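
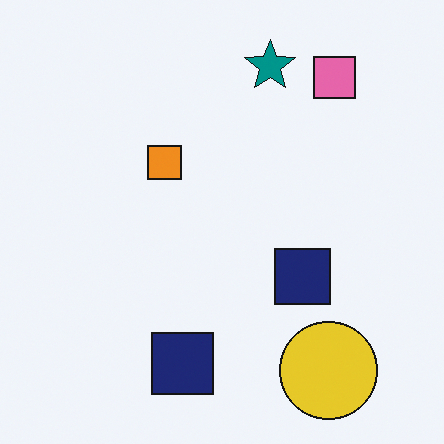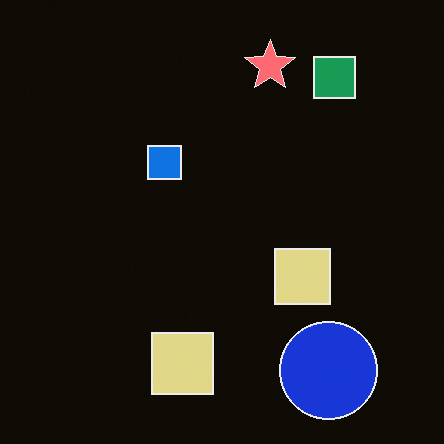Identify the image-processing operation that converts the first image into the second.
The transformation is: color-inverted (negative).

The light background has become dark and every shape's color is its complement — a photographic negative.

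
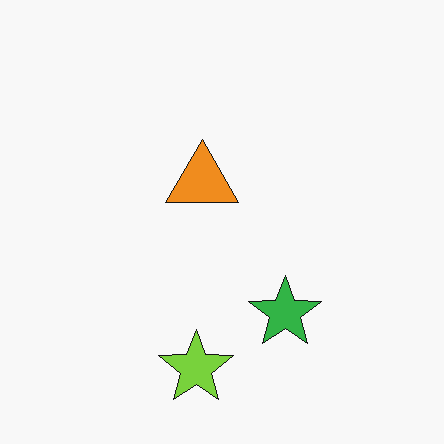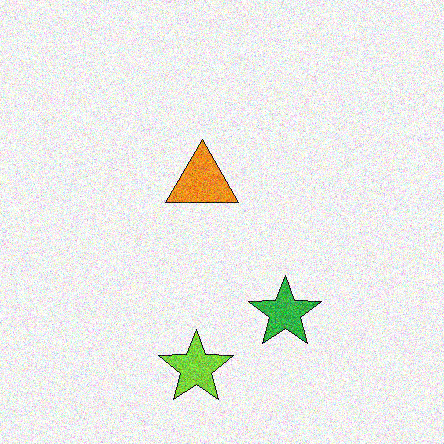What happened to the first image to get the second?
The second image is the first degraded with visible gaussian noise.

Random speckle covers the whole image, including the flat background.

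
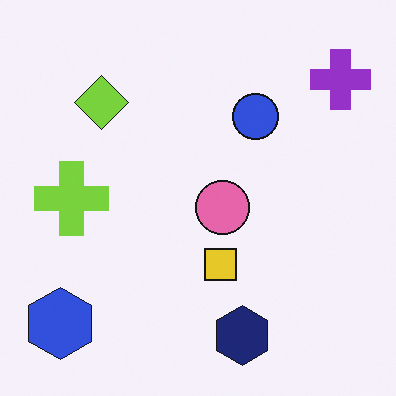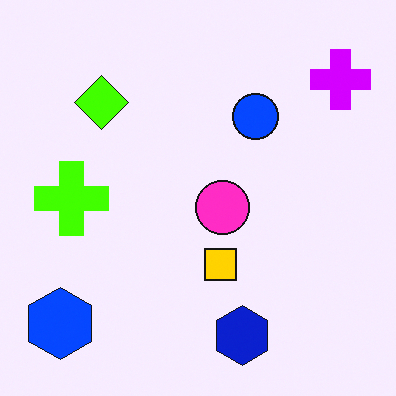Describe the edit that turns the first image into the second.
This is the original image heavily oversaturated.

All colors are more vivid — a global saturation change.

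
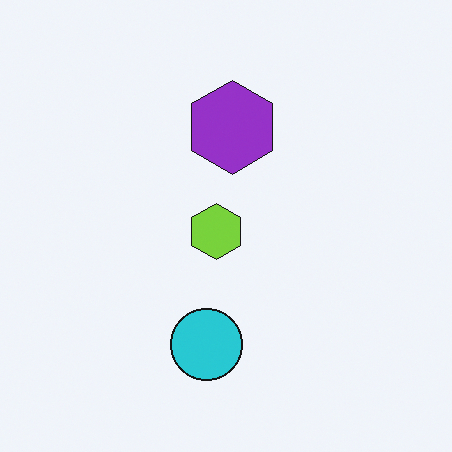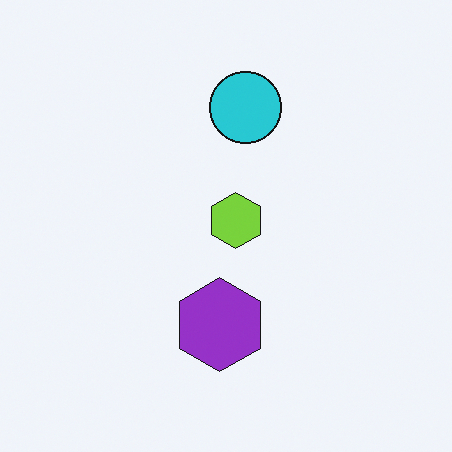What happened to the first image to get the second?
Rotated 180°.

The cyan circle sits in the bottom of the first image and the top of the second — consistent with a whole-image 180° rotation.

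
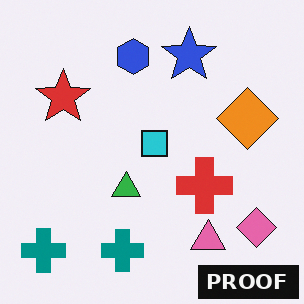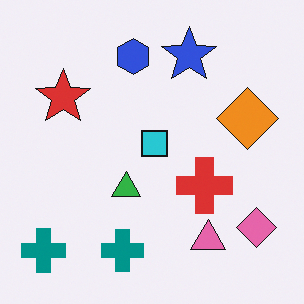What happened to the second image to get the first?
Watermarked with the text "PROOF" in the lower-right corner.

A dark label reading "PROOF" appears in the lower-right corner.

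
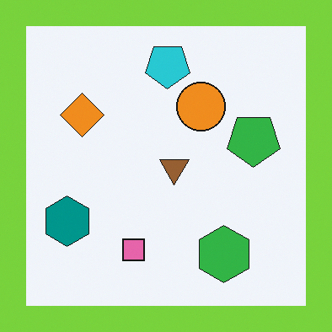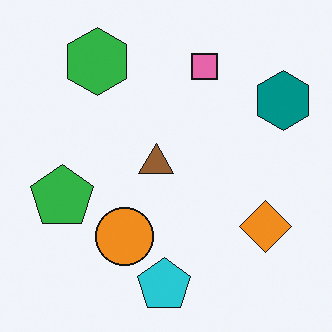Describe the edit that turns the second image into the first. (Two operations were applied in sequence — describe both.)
Rotated 180°, then framed with a lime border.

The teal hexagon sits in the top-right of the second image and the bottom-left of the first — consistent with a whole-image 180° rotation. A solid lime frame runs around the edge of the first image, with the content slightly shrunk inside it.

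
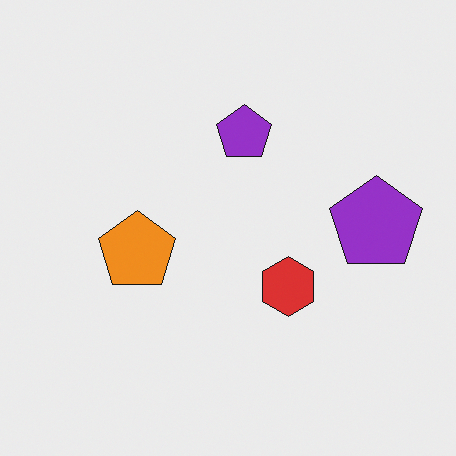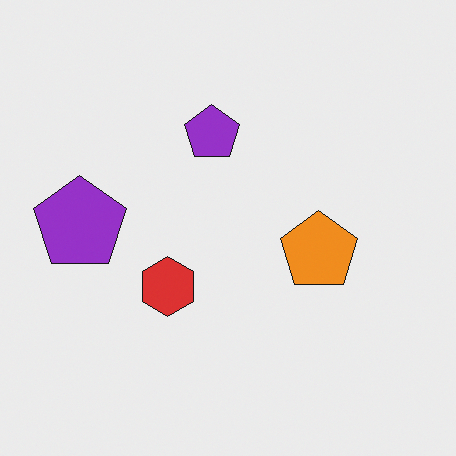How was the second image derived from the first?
The second image is the first flipped horizontally (left ↔ right).

The orange pentagon is in the left of the first image and the right of the second — shapes on opposite sides of the vertical midline have swapped in a mirror flip.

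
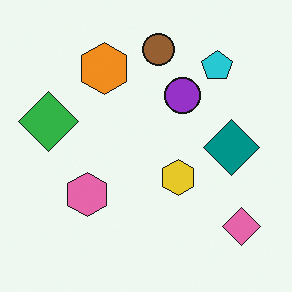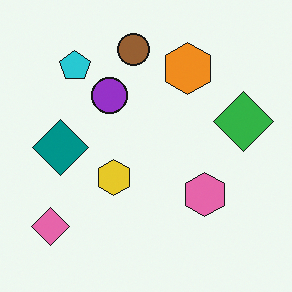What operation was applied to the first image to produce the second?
The image was flipped horizontally (left ↔ right).

The green diamond is in the left of the first image and the right of the second — shapes on opposite sides of the vertical midline have swapped in a mirror flip.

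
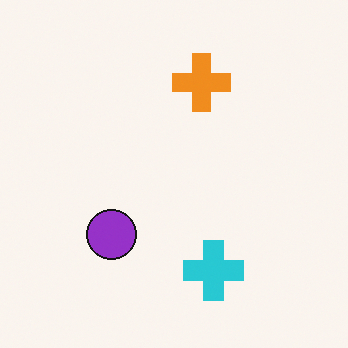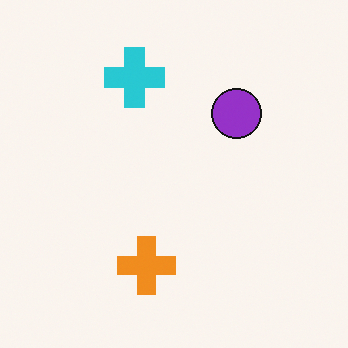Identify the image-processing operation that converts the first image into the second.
This is the original image rotated 180°.

The cyan cross sits in the bottom of the first image and the top of the second — consistent with a whole-image 180° rotation.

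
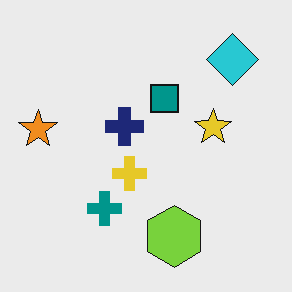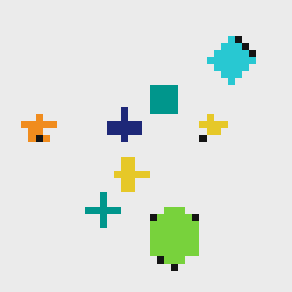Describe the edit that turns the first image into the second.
The image was moderately pixelated.

Shapes are reduced to large square blocks; fine edges and outlines are lost — a downscale-then-upscale (mosaic) effect.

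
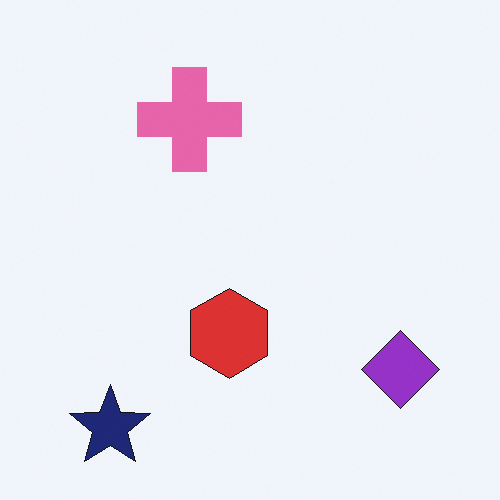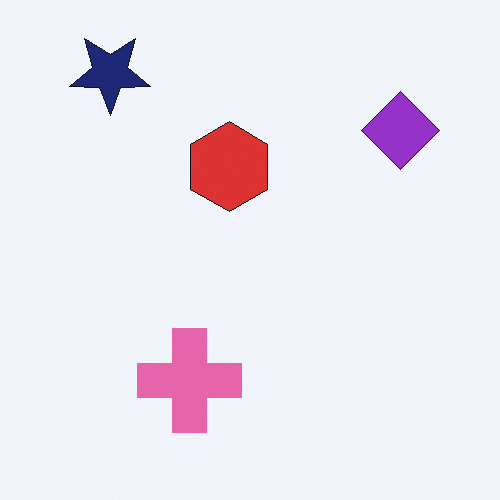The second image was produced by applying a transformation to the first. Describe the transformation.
This is the original image flipped vertically (top ↔ bottom).

The navy star is in the bottom-left of the first image and the top-left of the second — shapes on opposite sides of the horizontal midline have swapped in a mirror flip.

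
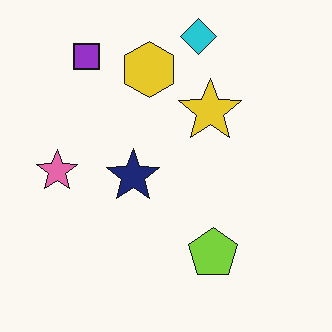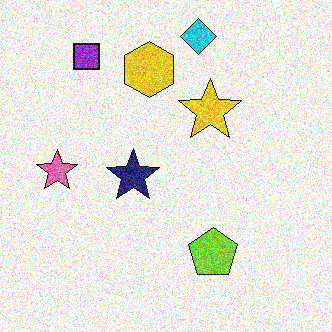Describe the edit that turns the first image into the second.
This is the original image degraded with heavy additive noise.

Random speckle covers the whole image, including the flat background.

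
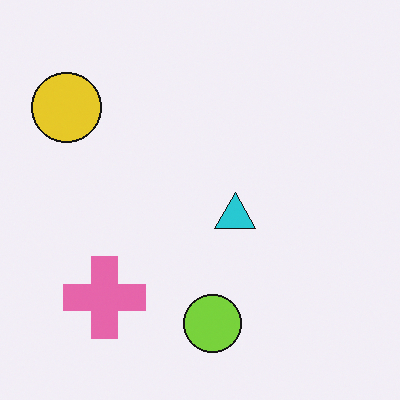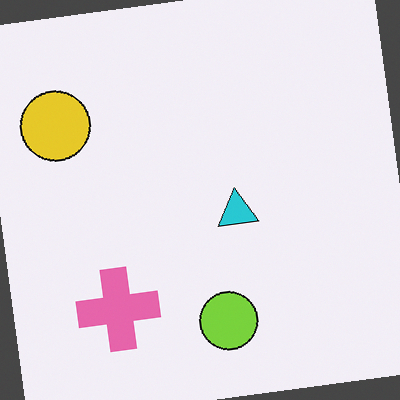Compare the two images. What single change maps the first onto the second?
The image was rotated counter-clockwise by a few degrees.

Every shape is tilted by the same angle and the image corners show triangular fill wedges — a whole-image rotation by a non-right angle.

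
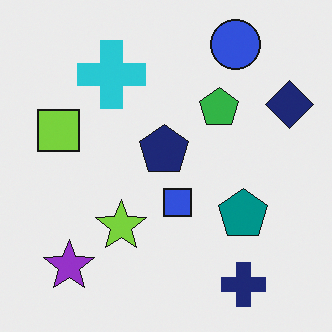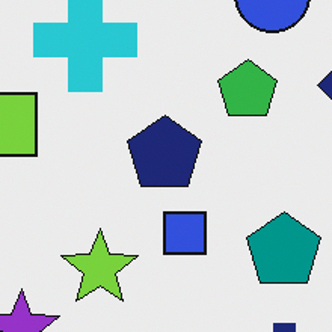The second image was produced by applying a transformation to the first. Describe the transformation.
Cropped to a modestly smaller region and rescaled.

The visible shapes are larger and the field of view is narrower; shapes near the original edges may be partly or wholly outside the frame — a crop-and-rescale.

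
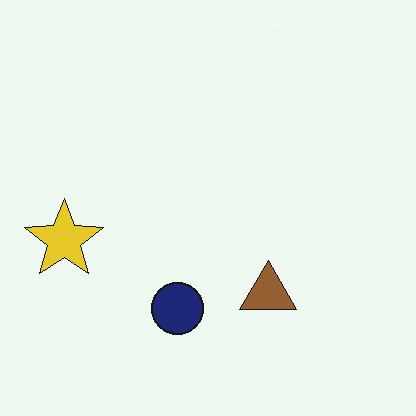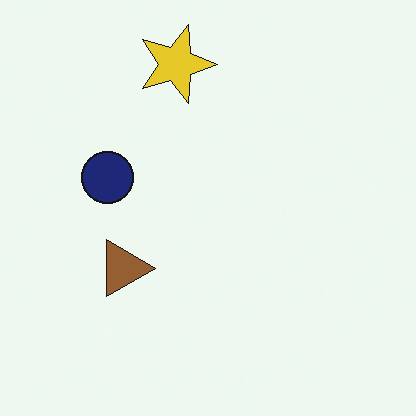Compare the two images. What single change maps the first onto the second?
The image was rotated 90° clockwise.

The yellow star sits in the left of the first image and the top of the second — consistent with a whole-image 90° clockwise rotation.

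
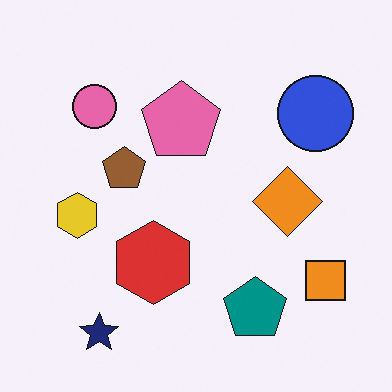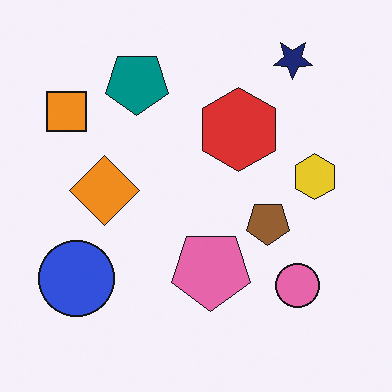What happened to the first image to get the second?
It was rotated 180°.

The navy star sits in the bottom-left of the first image and the top-right of the second — consistent with a whole-image 180° rotation.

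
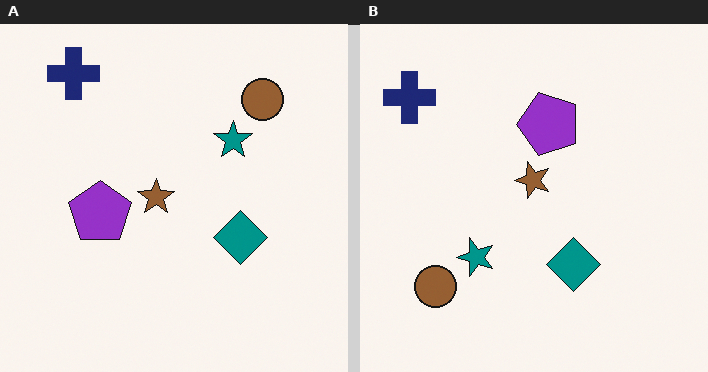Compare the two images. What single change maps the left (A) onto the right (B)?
Transposed (reflected across the top-left ↔ bottom-right diagonal).

Shapes have swapped their row and column positions — what was in the top-right is now in the bottom-left — a diagonal reflection.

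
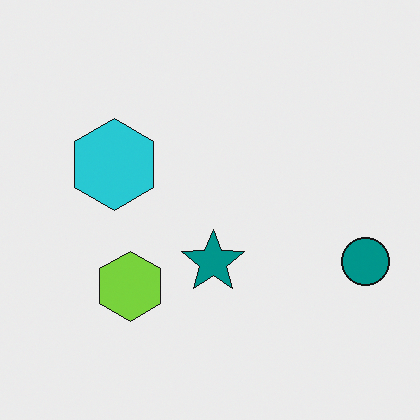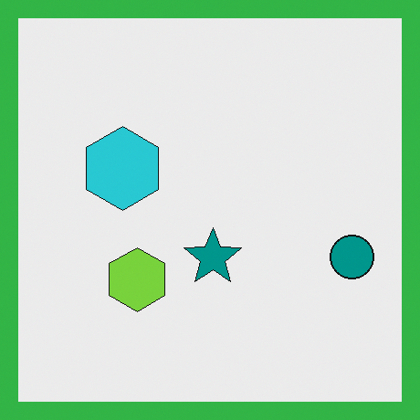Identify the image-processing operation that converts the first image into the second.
The image was framed with a green border.

A solid green frame runs around the edge of the second image, with the content slightly shrunk inside it.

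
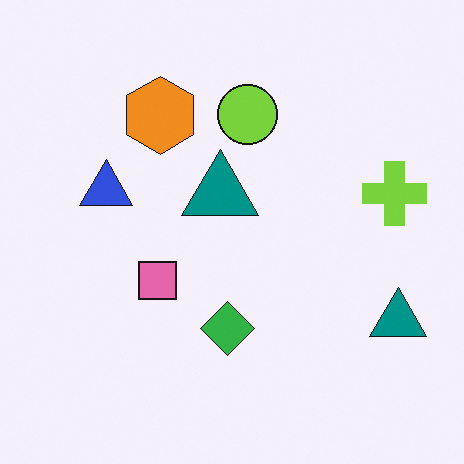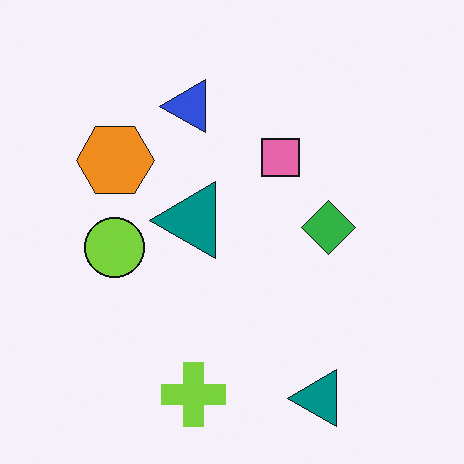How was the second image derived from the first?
The transformation is: transposed (reflected across the top-left ↔ bottom-right diagonal).

Shapes have swapped their row and column positions — what was in the top-right is now in the bottom-left — a diagonal reflection.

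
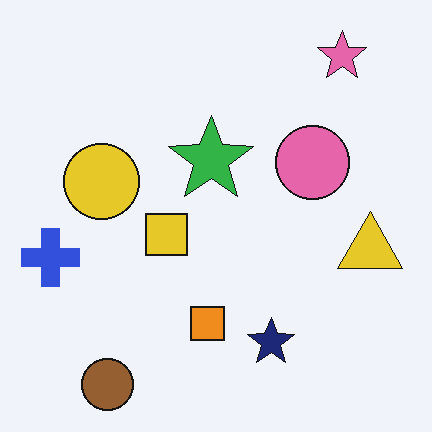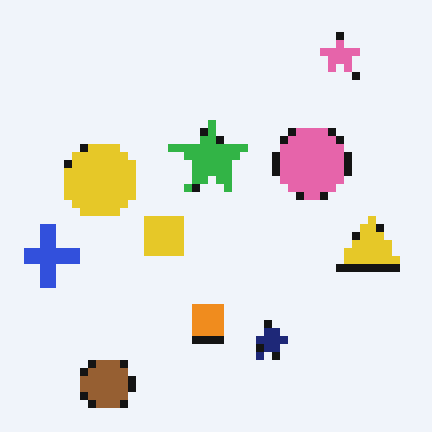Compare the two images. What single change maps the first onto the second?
The transformation is: moderately pixelated.

Shapes are reduced to large square blocks; fine edges and outlines are lost — a downscale-then-upscale (mosaic) effect.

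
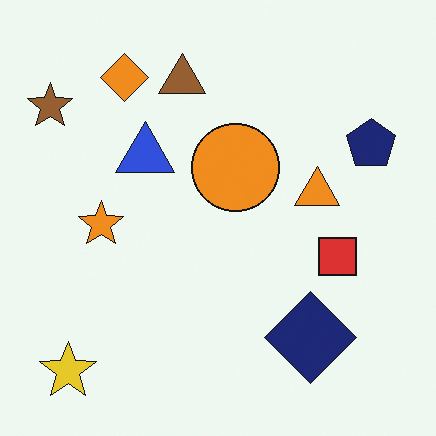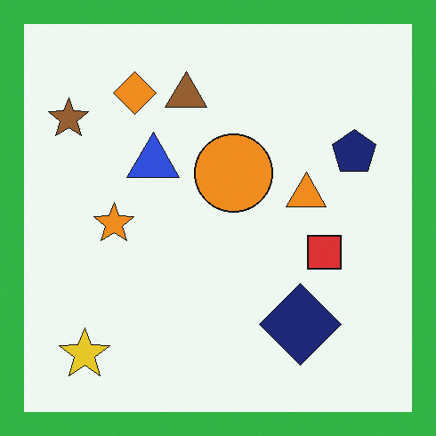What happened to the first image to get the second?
This is the original image framed with a green border.

A solid green frame runs around the edge of the second image, with the content slightly shrunk inside it.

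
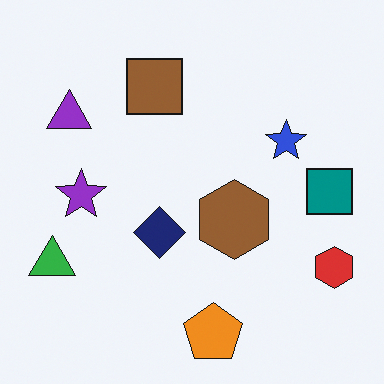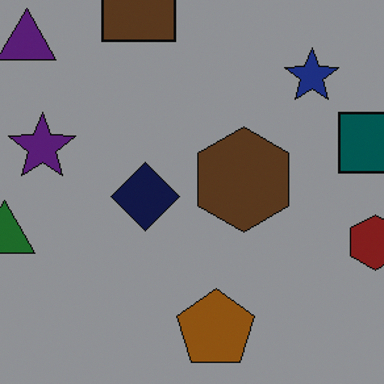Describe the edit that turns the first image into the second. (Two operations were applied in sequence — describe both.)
Cropped to a modestly smaller region and rescaled, then darkened a lot.

The visible shapes are larger and the field of view is narrower; shapes near the original edges may be partly or wholly outside the frame — a crop-and-rescale. Every pixel — background and shapes alike — is uniformly darkened.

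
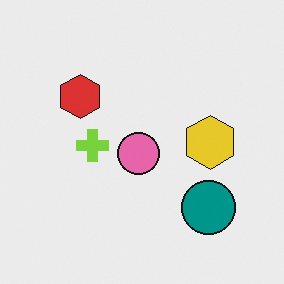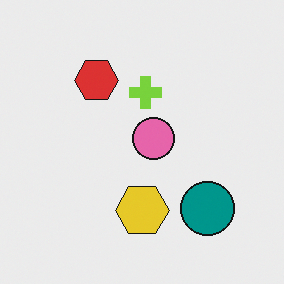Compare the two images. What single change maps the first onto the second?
This is the original image transposed (reflected across the top-left ↔ bottom-right diagonal).

Shapes have swapped their row and column positions — what was in the top-right is now in the bottom-left — a diagonal reflection.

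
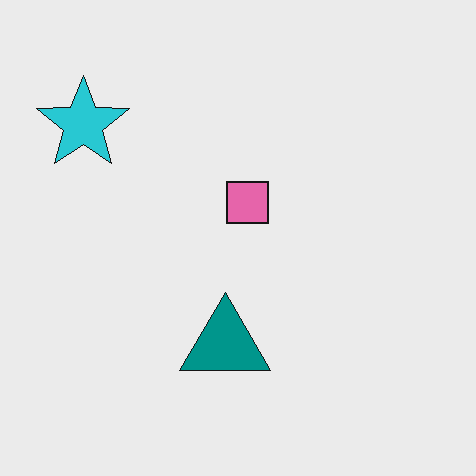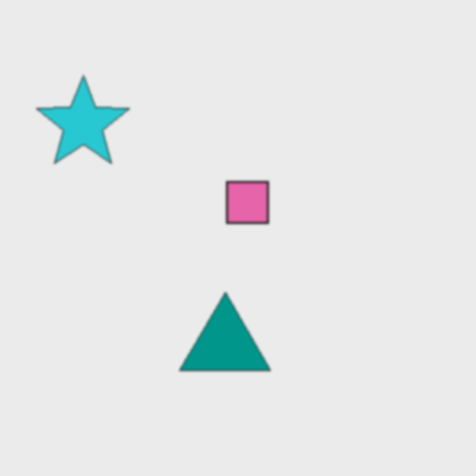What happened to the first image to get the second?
It was slightly softened.

Shape edges and outlines are uniformly softened across the whole image.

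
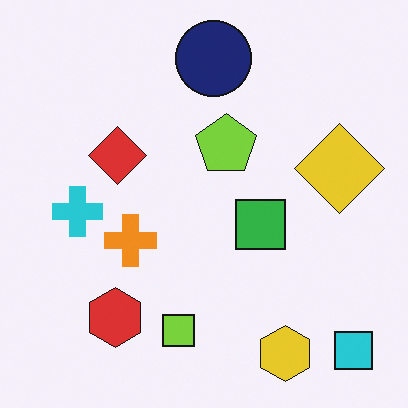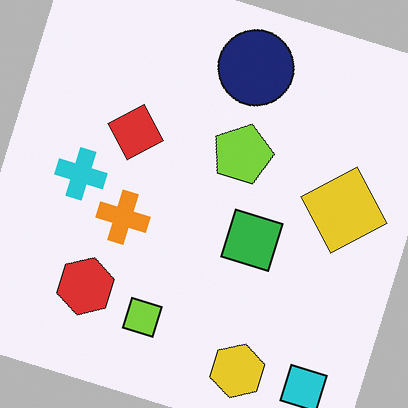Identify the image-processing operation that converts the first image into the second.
This is the original image rotated clockwise by a moderate amount.

Every shape is tilted by the same angle and the image corners show triangular fill wedges — a whole-image rotation by a non-right angle.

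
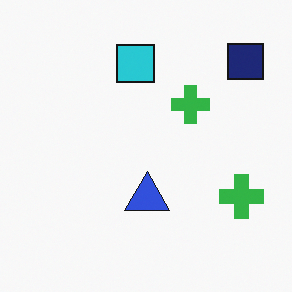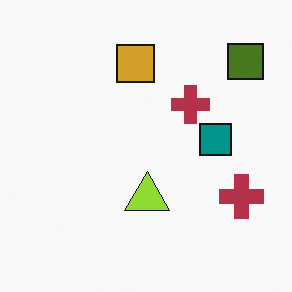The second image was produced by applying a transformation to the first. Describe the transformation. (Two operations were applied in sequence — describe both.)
The image was hue-shifted through roughly half the color wheel, then overlaid with an additional teal square.

Every shape's color has rotated by the same amount around the hue wheel — a uniform hue shift. A teal square appears in the second image that is absent from the first.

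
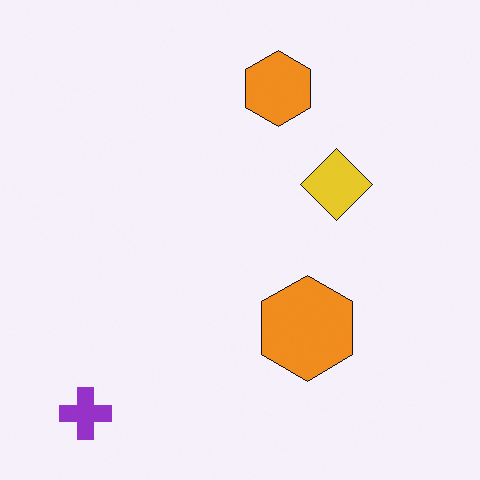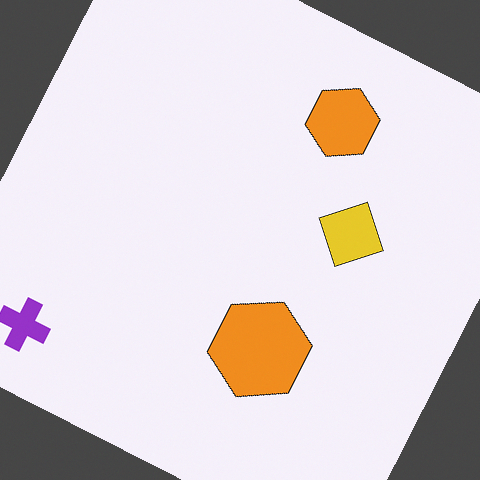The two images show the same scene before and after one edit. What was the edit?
This is the original image rotated clockwise by a clearly visible amount.

Every shape is tilted by the same angle and the image corners show triangular fill wedges — a whole-image rotation by a non-right angle.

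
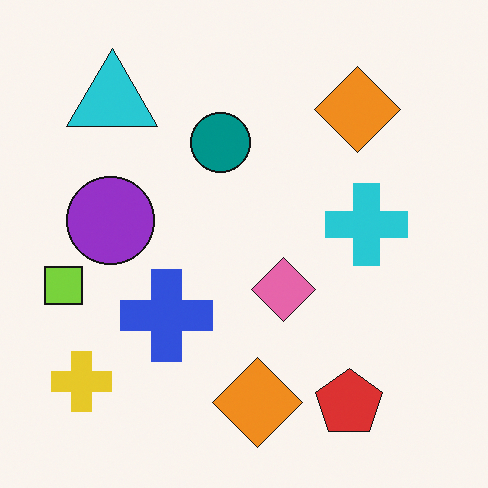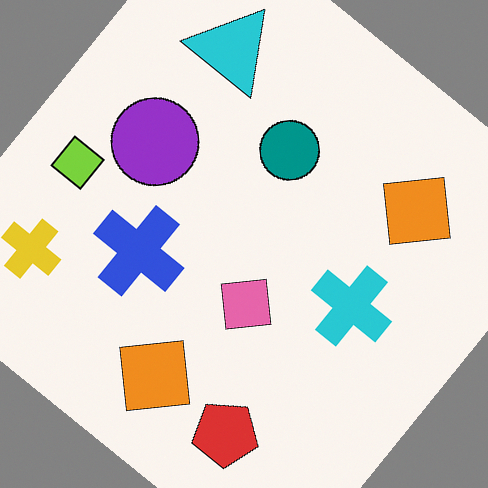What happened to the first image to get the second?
The image was rotated clockwise by a large amount — several tens of degrees.

Every shape is tilted by the same angle and the image corners show triangular fill wedges — a whole-image rotation by a non-right angle.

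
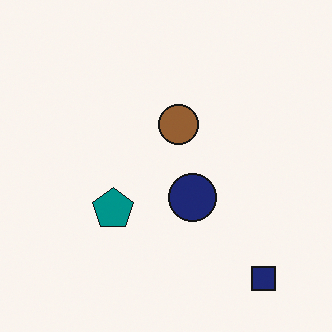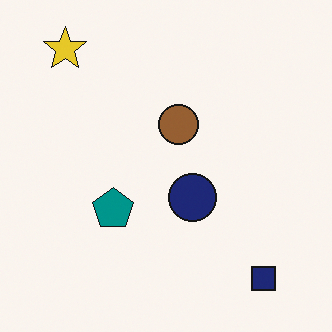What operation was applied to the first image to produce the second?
The transformation is: overlaid with an additional yellow star.

A yellow star appears in the second image that is absent from the first.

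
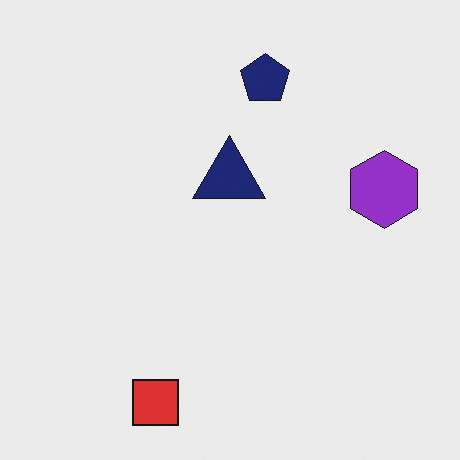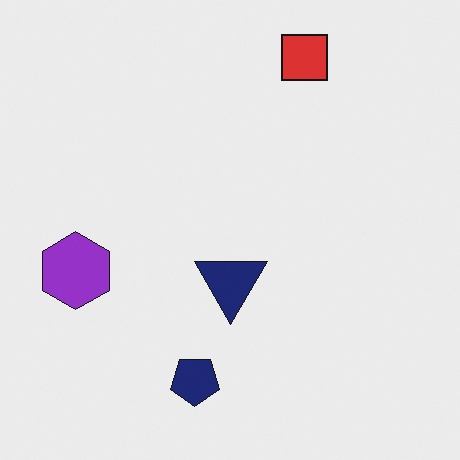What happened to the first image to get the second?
It was rotated 180°.

The red square sits in the bottom of the first image and the top of the second — consistent with a whole-image 180° rotation.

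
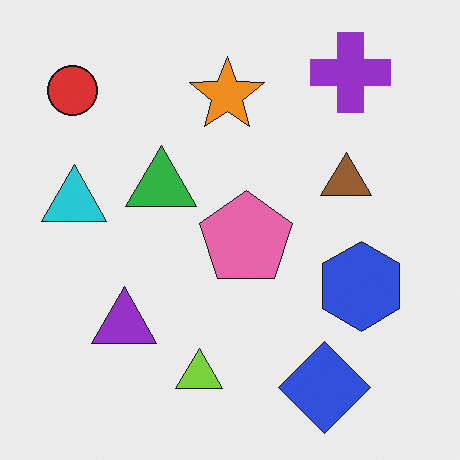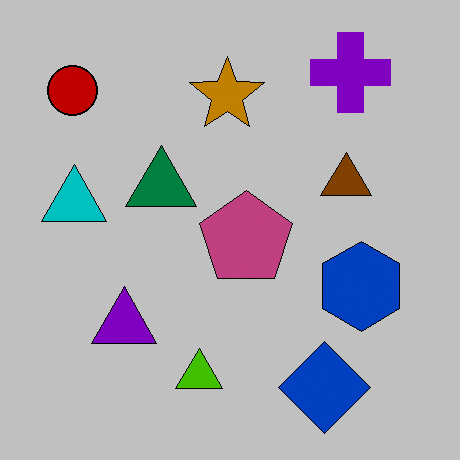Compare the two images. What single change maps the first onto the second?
The image was heavily posterized to just a handful of flat colors.

Each flat color has snapped to a coarser quantized level — most visibly, the near-white background has dropped to a flat grey.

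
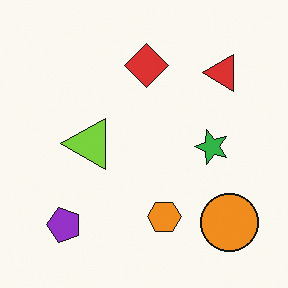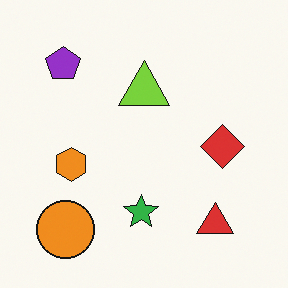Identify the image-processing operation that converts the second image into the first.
The first image is the second rotated 90° counter-clockwise.

The orange circle sits in the bottom-left of the second image and the bottom-right of the first — consistent with a whole-image 90° counter-clockwise rotation.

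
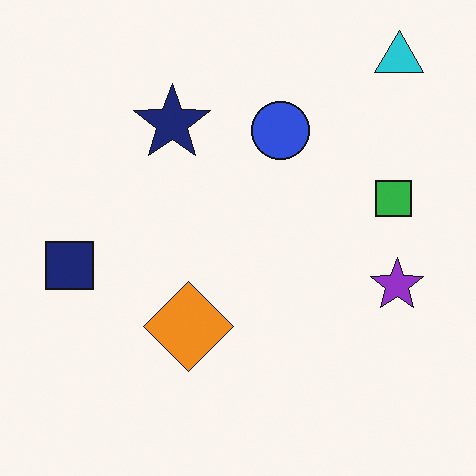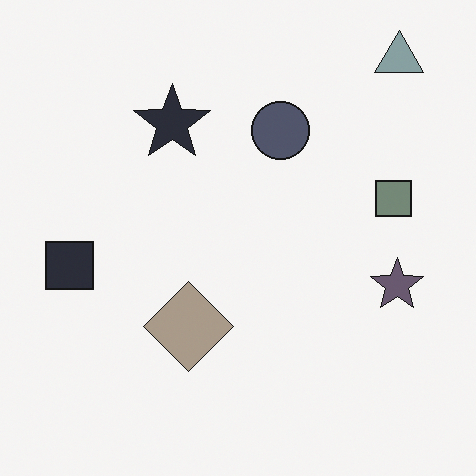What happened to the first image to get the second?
This is the original image heavily desaturated.

All colors are more muted and greyish — a global saturation change.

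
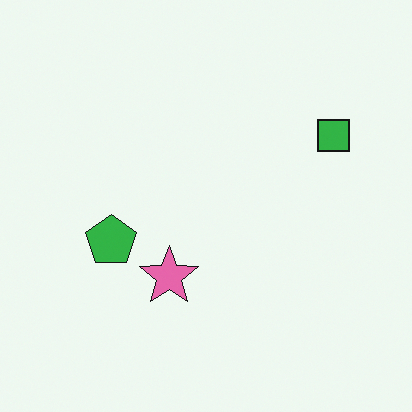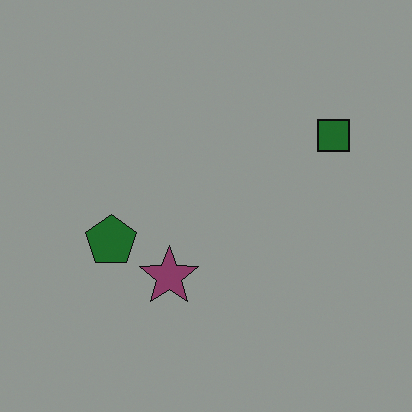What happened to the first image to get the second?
This is the original image darkened a lot.

Every pixel — background and shapes alike — is uniformly darkened.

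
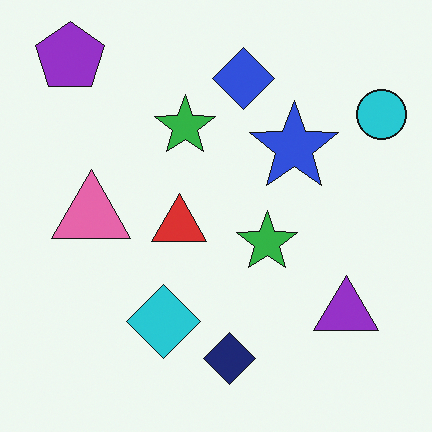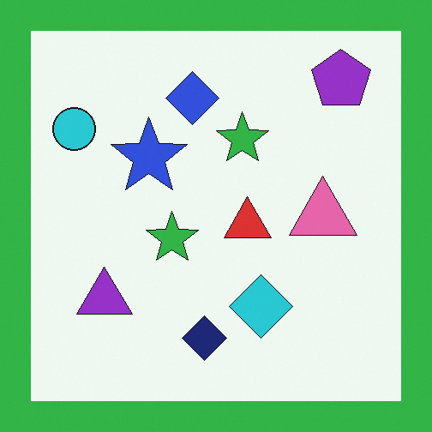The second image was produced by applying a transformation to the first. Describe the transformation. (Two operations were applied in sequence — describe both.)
Flipped horizontally (left ↔ right), then framed with a green border.

The cyan circle is in the top-right of the first image and the top-left of the second — shapes on opposite sides of the vertical midline have swapped in a mirror flip. A solid green frame runs around the edge of the second image, with the content slightly shrunk inside it.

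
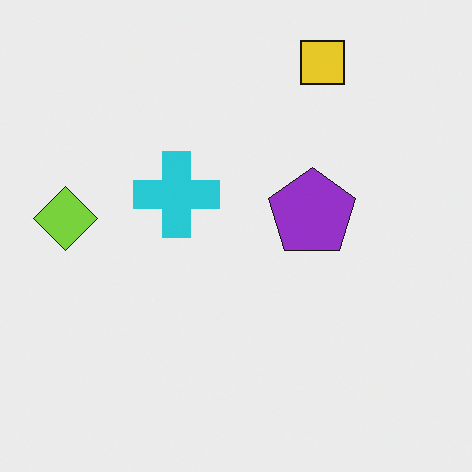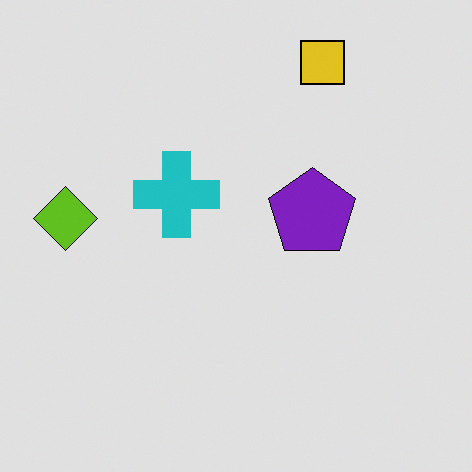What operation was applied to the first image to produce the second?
The image was moderately posterized.

Each flat color has snapped to a coarser quantized level — most visibly, the near-white background has dropped to a flat grey.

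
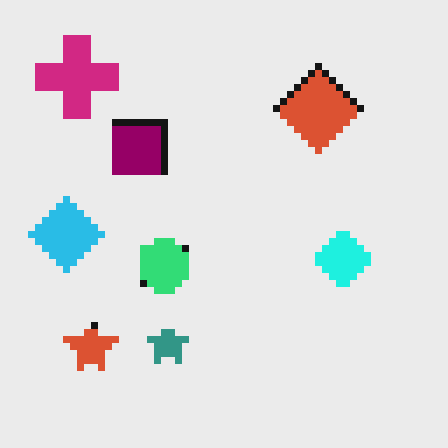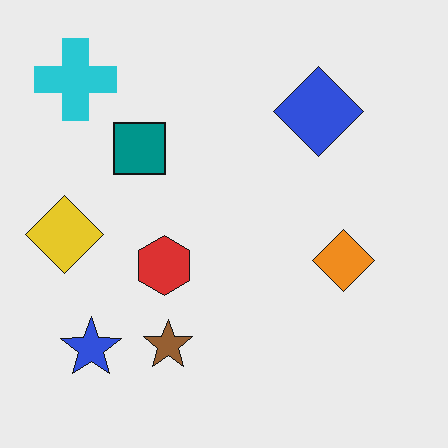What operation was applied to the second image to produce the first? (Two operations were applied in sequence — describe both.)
This is the original image pixelated into visible square blocks, then hue-shifted noticeably.

Shapes are reduced to large square blocks; fine edges and outlines are lost — a downscale-then-upscale (mosaic) effect. Every shape's color has rotated by the same amount around the hue wheel — a uniform hue shift.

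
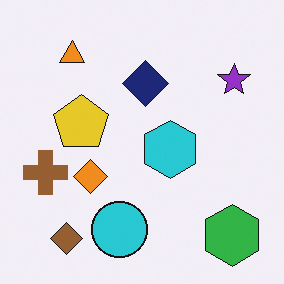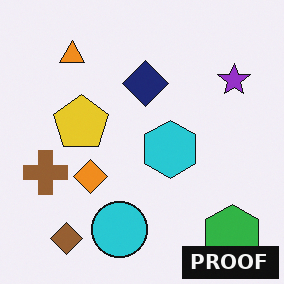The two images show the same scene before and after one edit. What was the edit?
The image was watermarked with the text "PROOF" in the lower-right corner.

A dark label reading "PROOF" appears in the lower-right corner.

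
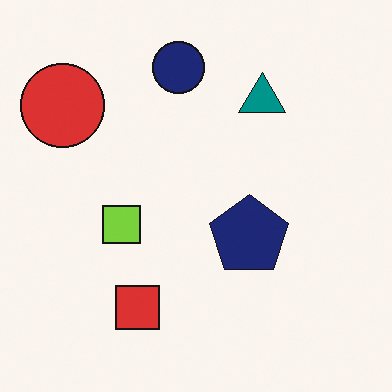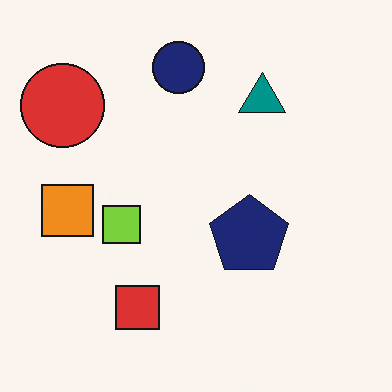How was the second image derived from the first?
The second image is the first overlaid with an additional orange square.

An orange square appears in the second image that is absent from the first.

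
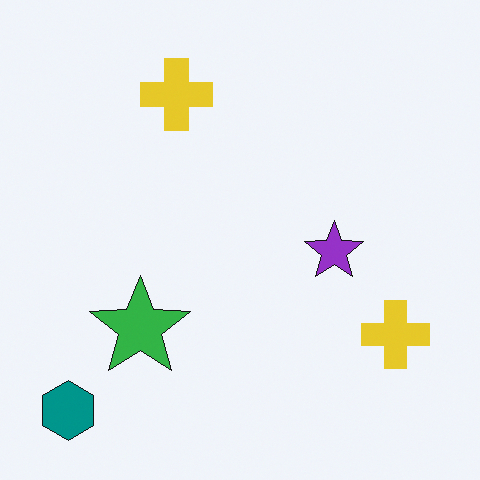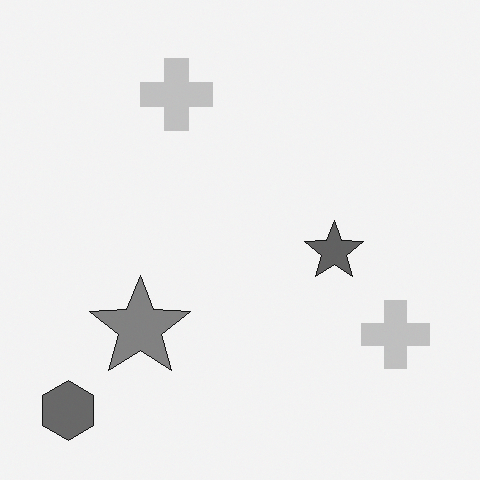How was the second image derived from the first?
The second image is the first converted to grayscale.

All color is removed — every shape is now a shade of grey.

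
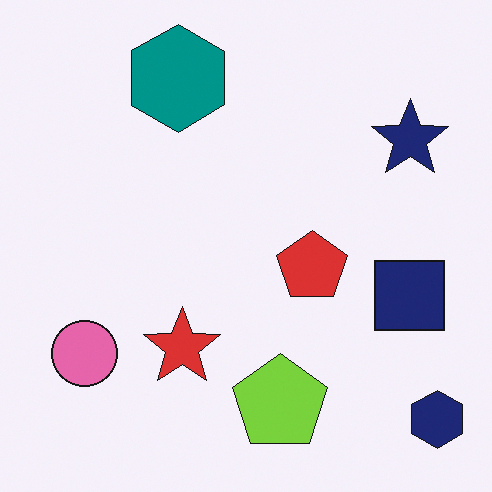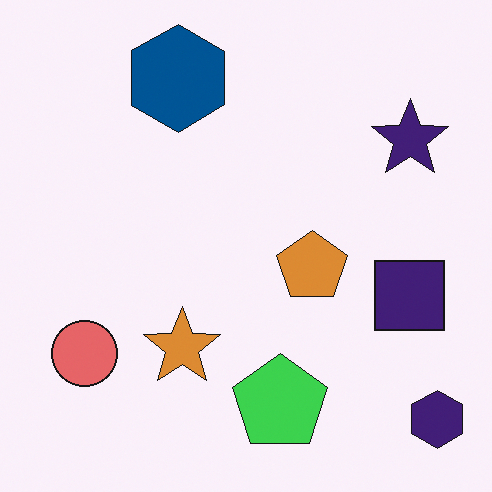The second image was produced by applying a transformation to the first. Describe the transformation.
The image was hue-shifted by a small amount.

Every shape's color has rotated by the same amount around the hue wheel — a uniform hue shift.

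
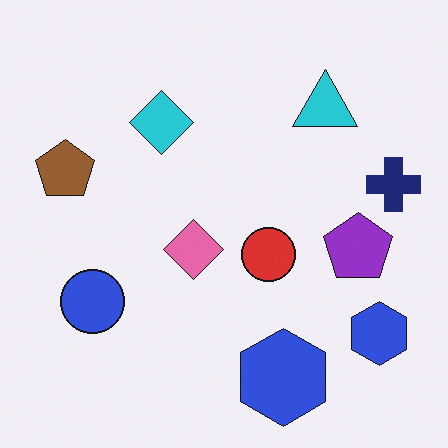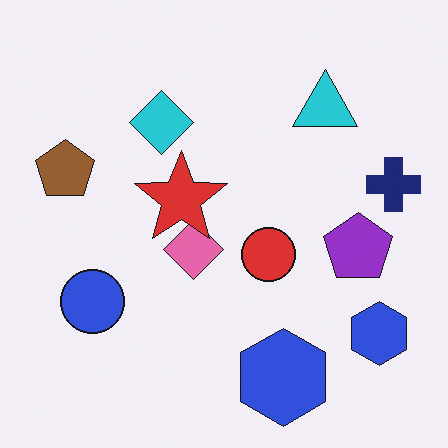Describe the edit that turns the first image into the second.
This is the original image overlaid with an additional red star.

A red star appears in the second image that is absent from the first.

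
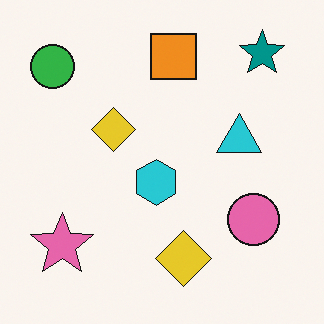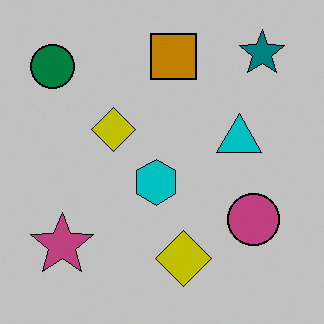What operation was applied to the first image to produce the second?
The transformation is: aggressively posterized.

Each flat color has snapped to a coarser quantized level — most visibly, the near-white background has dropped to a flat grey.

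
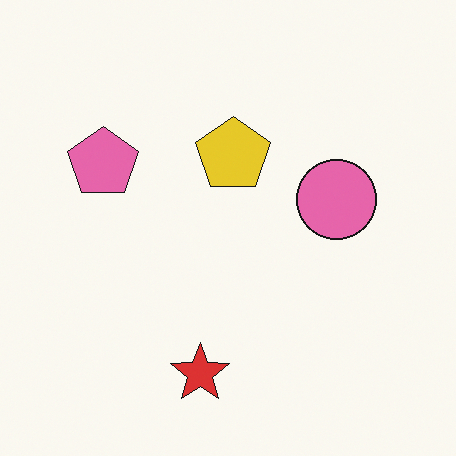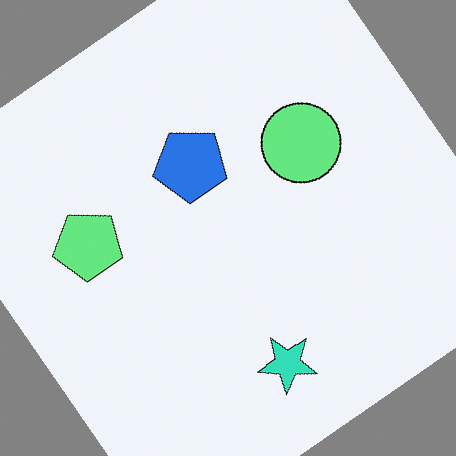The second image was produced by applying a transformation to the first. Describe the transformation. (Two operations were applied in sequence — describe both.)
The image was rotated counter-clockwise by a large amount — several tens of degrees, then hue-shifted through roughly half the color wheel.

Every shape is tilted by the same angle and the image corners show triangular fill wedges — a whole-image rotation by a non-right angle. Every shape's color has rotated by the same amount around the hue wheel — a uniform hue shift.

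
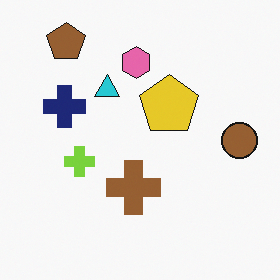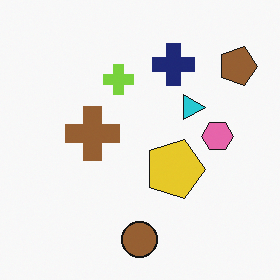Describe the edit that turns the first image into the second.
The second image is the first rotated 90° clockwise.

The brown pentagon sits in the top-left of the first image and the top-right of the second — consistent with a whole-image 90° clockwise rotation.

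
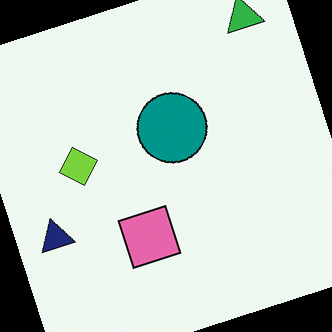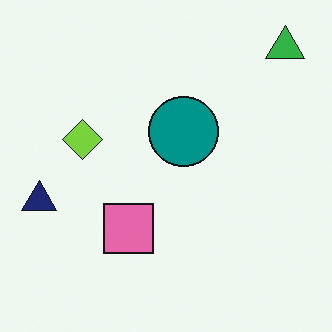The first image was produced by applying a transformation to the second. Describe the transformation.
Rotated counter-clockwise by a moderate amount.

Every shape is tilted by the same angle and the image corners show triangular fill wedges — a whole-image rotation by a non-right angle.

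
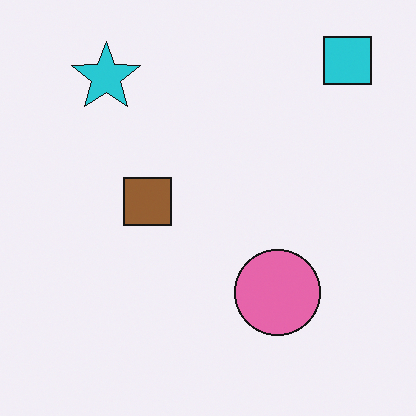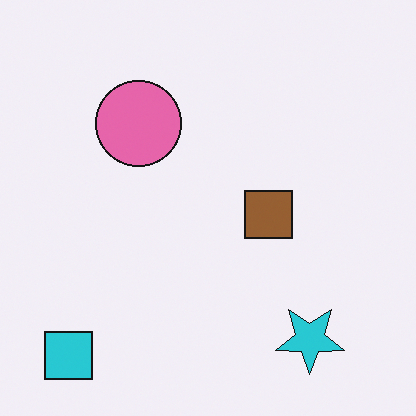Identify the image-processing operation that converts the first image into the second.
It was rotated 180°.

The cyan square sits in the top-right of the first image and the bottom-left of the second — consistent with a whole-image 180° rotation.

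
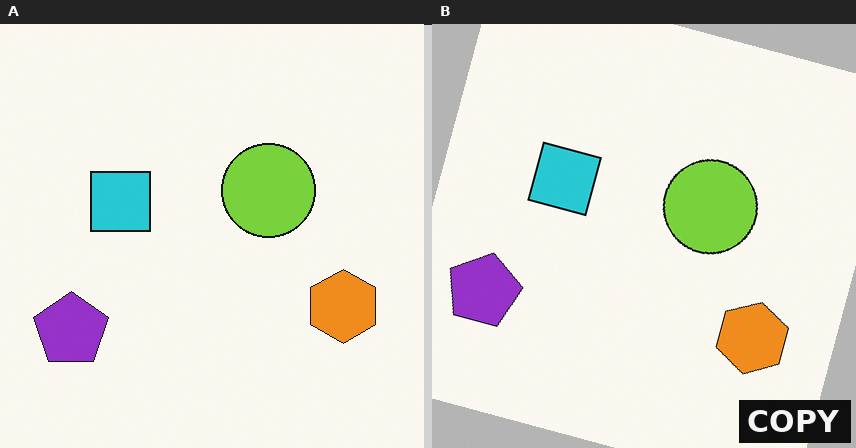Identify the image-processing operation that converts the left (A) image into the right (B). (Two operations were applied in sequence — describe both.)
The image was rotated clockwise by a moderate amount, then watermarked with the text "COPY" in the lower-right corner.

Every shape is tilted by the same angle and the image corners show triangular fill wedges — a whole-image rotation by a non-right angle. A dark label reading "COPY" appears in the lower-right corner.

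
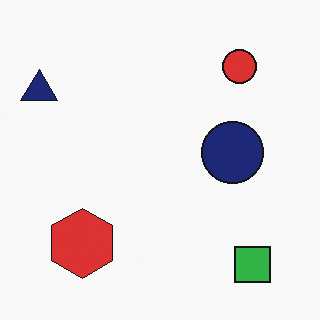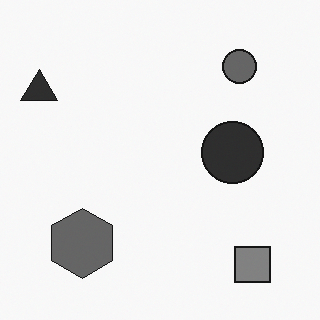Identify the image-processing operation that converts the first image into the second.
Converted to grayscale.

All color is removed — every shape is now a shade of grey.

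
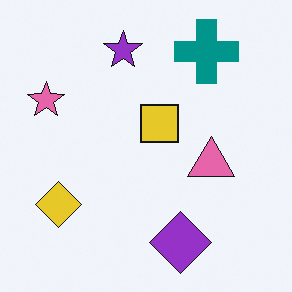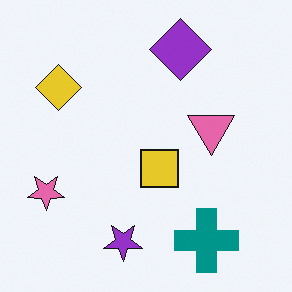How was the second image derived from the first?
The image was flipped vertically (top ↔ bottom).

The purple diamond is in the bottom of the first image and the top of the second — shapes on opposite sides of the horizontal midline have swapped in a mirror flip.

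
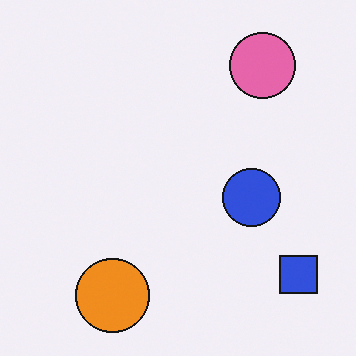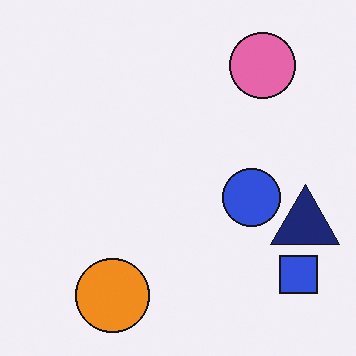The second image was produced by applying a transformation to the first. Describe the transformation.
The transformation is: overlaid with an additional navy triangle.

A navy triangle appears in the second image that is absent from the first.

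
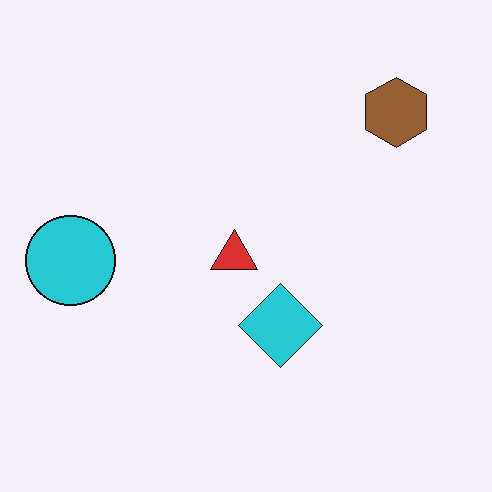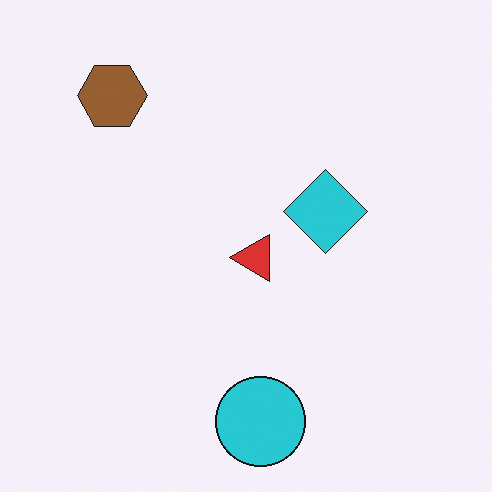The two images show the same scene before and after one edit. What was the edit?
It was rotated 90° counter-clockwise.

The brown hexagon sits in the top-right of the first image and the top-left of the second — consistent with a whole-image 90° counter-clockwise rotation.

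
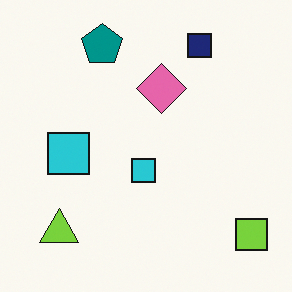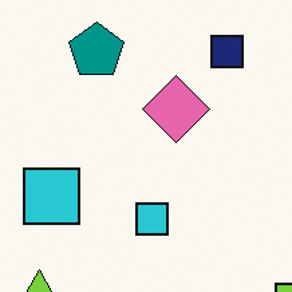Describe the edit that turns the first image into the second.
Cropped slightly and scaled back up.

The visible shapes are larger and the field of view is narrower; shapes near the original edges may be partly or wholly outside the frame — a crop-and-rescale.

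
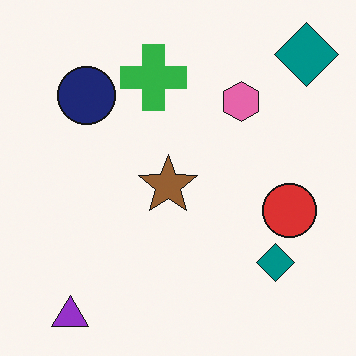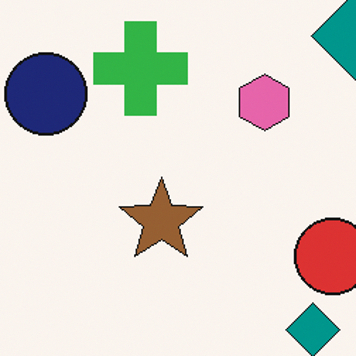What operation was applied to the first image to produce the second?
It was cropped to a modestly smaller region and rescaled.

The visible shapes are larger and the field of view is narrower; shapes near the original edges may be partly or wholly outside the frame — a crop-and-rescale.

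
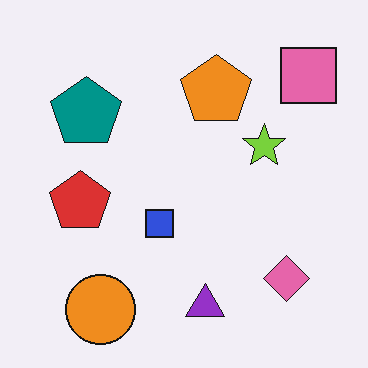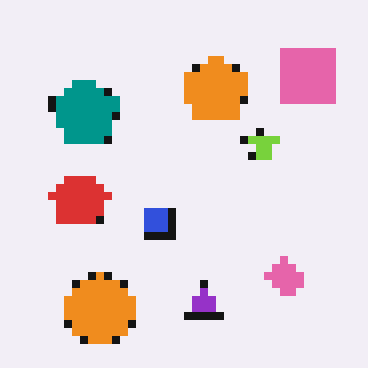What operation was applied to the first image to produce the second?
Moderately pixelated.

Shapes are reduced to large square blocks; fine edges and outlines are lost — a downscale-then-upscale (mosaic) effect.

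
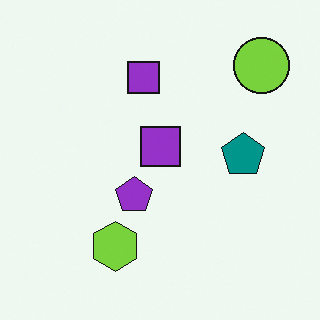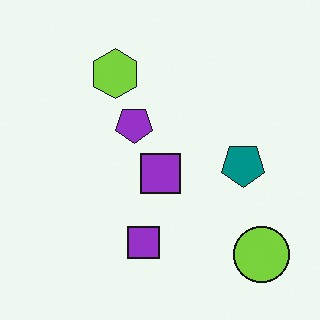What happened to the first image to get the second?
The transformation is: flipped vertically (top ↔ bottom).

The lime circle is in the top-right of the first image and the bottom-right of the second — shapes on opposite sides of the horizontal midline have swapped in a mirror flip.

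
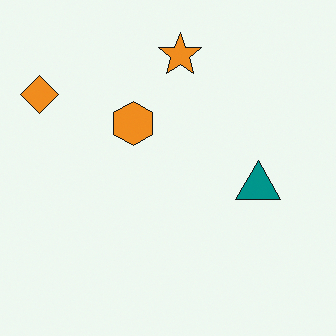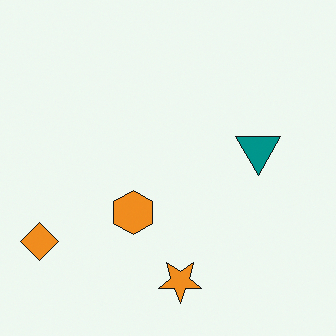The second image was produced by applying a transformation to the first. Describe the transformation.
It was flipped vertically (top ↔ bottom).

The orange star is in the top of the first image and the bottom of the second — shapes on opposite sides of the horizontal midline have swapped in a mirror flip.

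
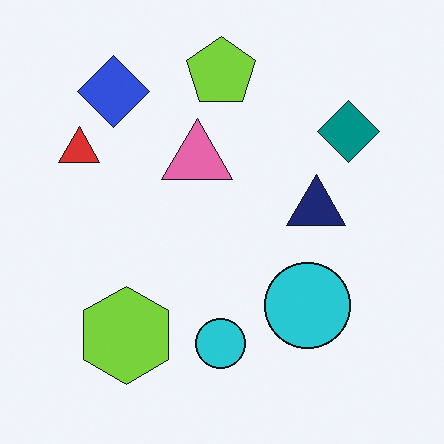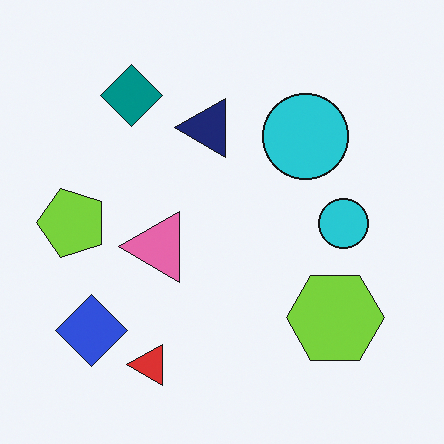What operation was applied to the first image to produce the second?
Rotated 90° counter-clockwise.

The blue diamond sits in the top-left of the first image and the bottom-left of the second — consistent with a whole-image 90° counter-clockwise rotation.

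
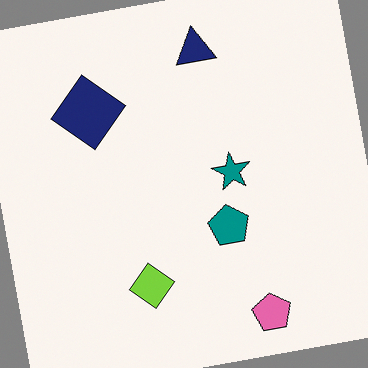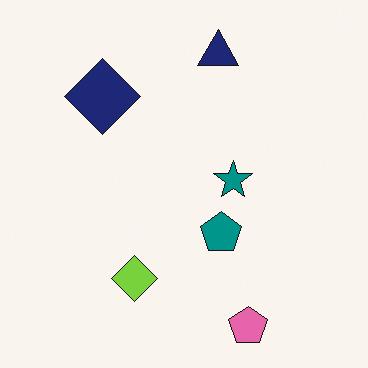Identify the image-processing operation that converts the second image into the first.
This is the original image rotated counter-clockwise by a small amount.

Every shape is tilted by the same angle and the image corners show triangular fill wedges — a whole-image rotation by a non-right angle.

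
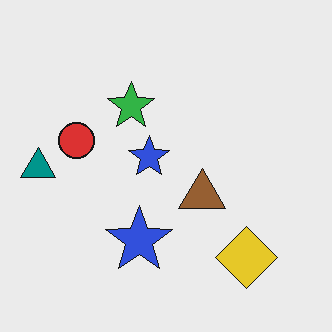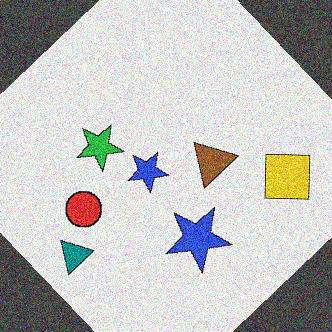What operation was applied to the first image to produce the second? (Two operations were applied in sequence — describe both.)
The second image is the first rotated counter-clockwise by a large amount — several tens of degrees, then degraded with visible gaussian noise.

Every shape is tilted by the same angle and the image corners show triangular fill wedges — a whole-image rotation by a non-right angle. Random speckle covers the whole image, including the flat background.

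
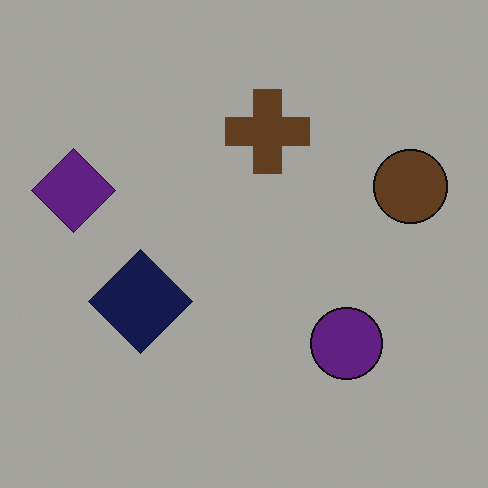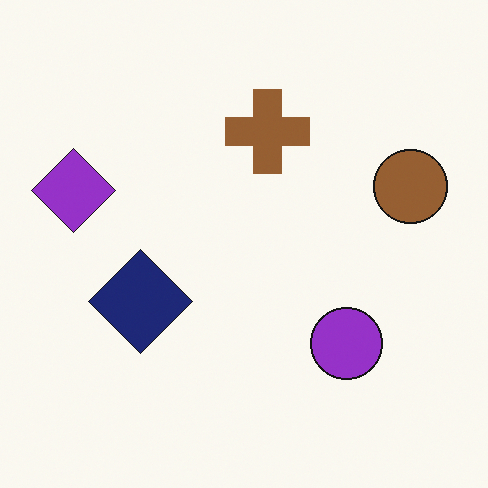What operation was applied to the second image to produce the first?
The transformation is: substantially darkened.

Every pixel — background and shapes alike — is uniformly darkened.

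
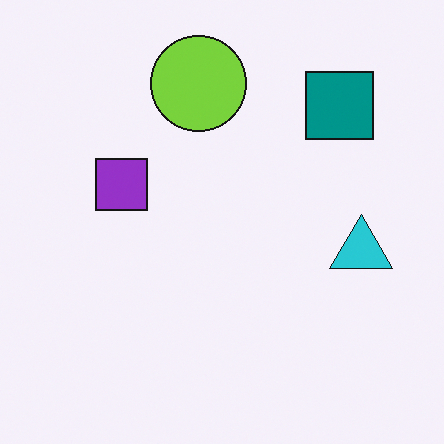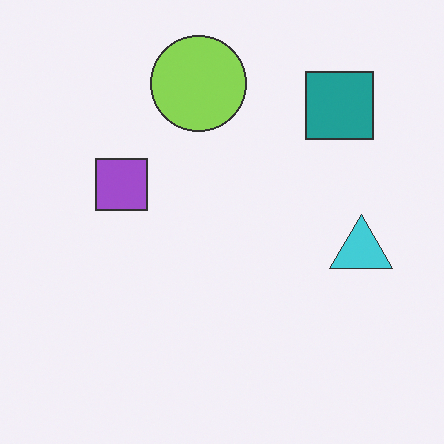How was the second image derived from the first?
It was given slightly reduced contrast.

Tones are pushed toward mid-grey across the whole image — a global contrast change.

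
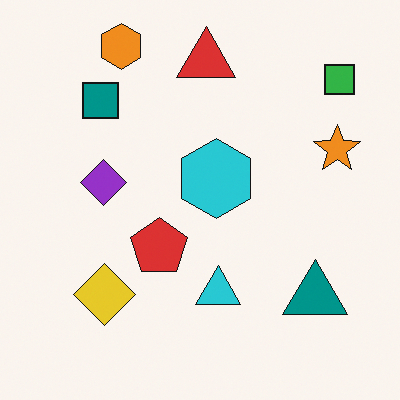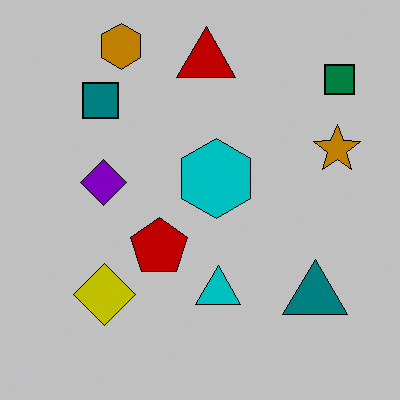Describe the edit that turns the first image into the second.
The image was aggressively posterized.

Each flat color has snapped to a coarser quantized level — most visibly, the near-white background has dropped to a flat grey.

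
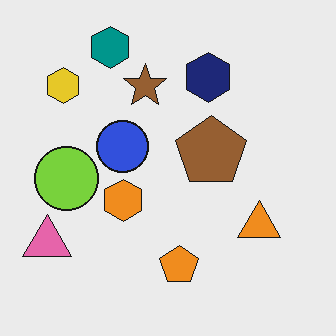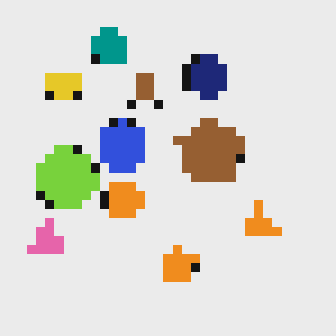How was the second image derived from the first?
It was coarsely pixelated.

Shapes are reduced to large square blocks; fine edges and outlines are lost — a downscale-then-upscale (mosaic) effect.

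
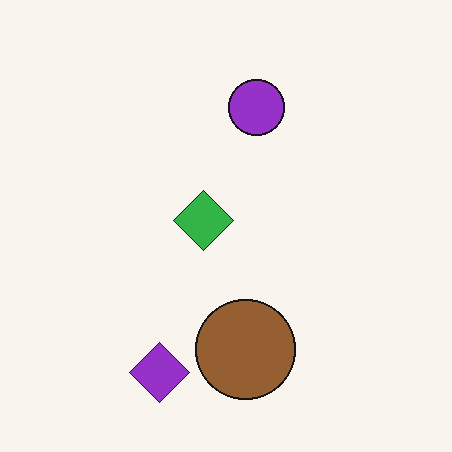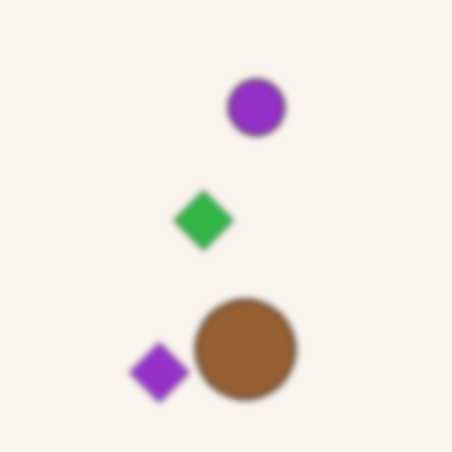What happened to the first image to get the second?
The second image is the first moderately blurred.

Shape edges and outlines are uniformly softened across the whole image.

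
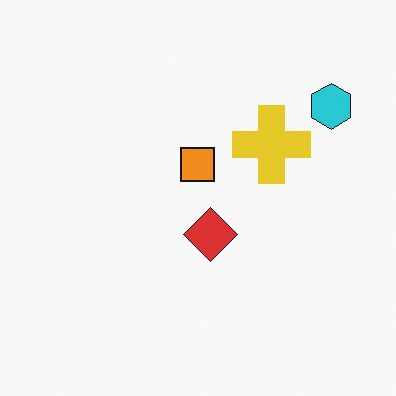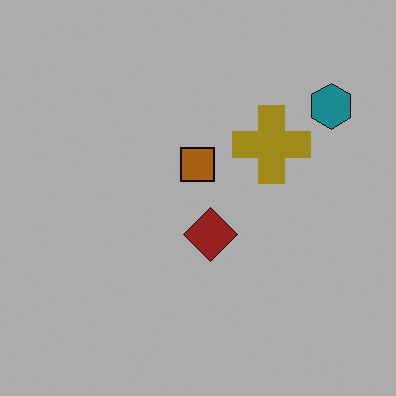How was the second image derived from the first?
The second image is the first substantially darkened.

Every pixel — background and shapes alike — is uniformly darkened.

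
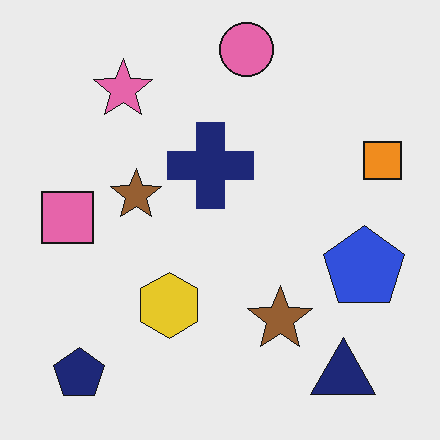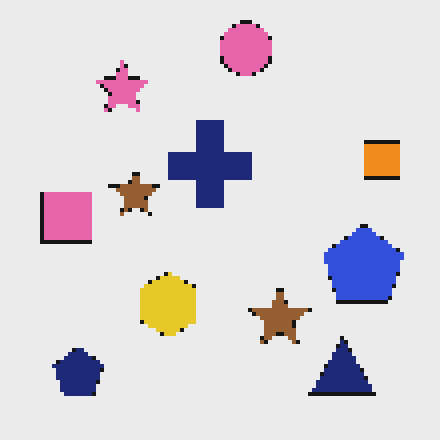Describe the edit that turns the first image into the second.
The transformation is: mildly pixelated.

Shapes are reduced to large square blocks; fine edges and outlines are lost — a downscale-then-upscale (mosaic) effect.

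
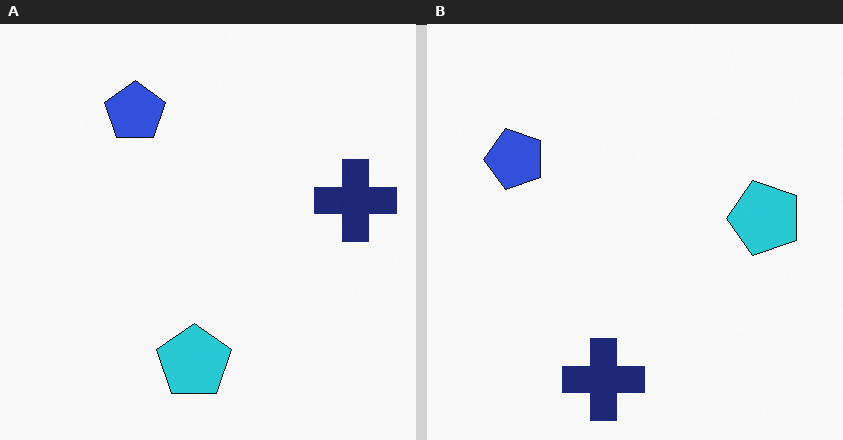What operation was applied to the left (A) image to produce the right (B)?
It was transposed (reflected across the top-left ↔ bottom-right diagonal).

Shapes have swapped their row and column positions — what was in the top-right is now in the bottom-left — a diagonal reflection.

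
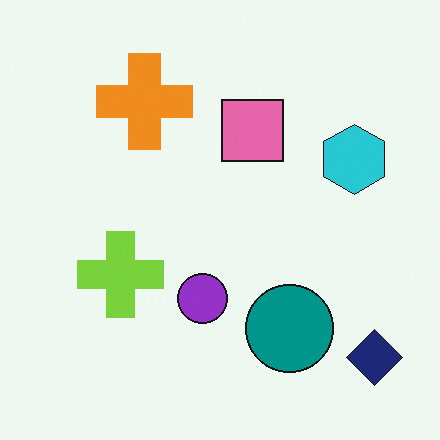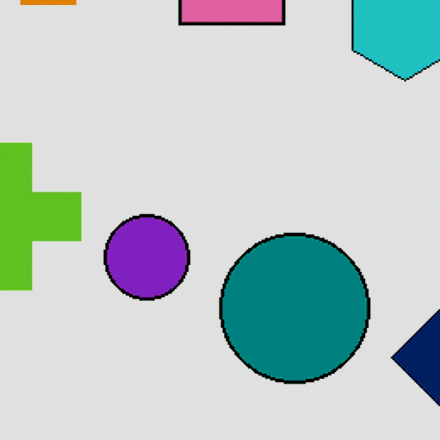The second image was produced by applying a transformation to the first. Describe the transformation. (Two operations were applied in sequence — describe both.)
The image was cropped to a noticeably smaller region and rescaled, then posterized to a reduced palette.

The visible shapes are larger and the field of view is narrower; shapes near the original edges may be partly or wholly outside the frame — a crop-and-rescale. Each flat color has snapped to a coarser quantized level — most visibly, the near-white background has dropped to a flat grey.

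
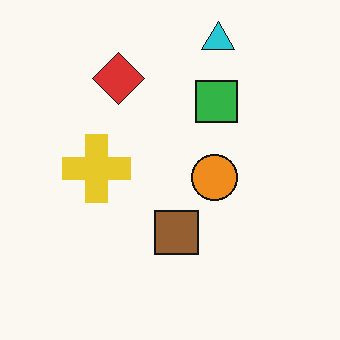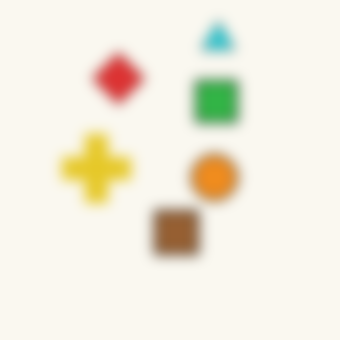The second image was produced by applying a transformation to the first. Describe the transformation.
The image was heavily blurred.

Shape edges and outlines are uniformly softened across the whole image.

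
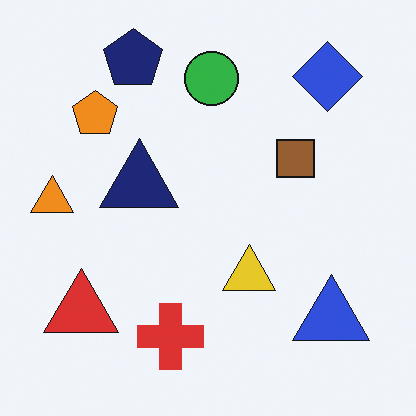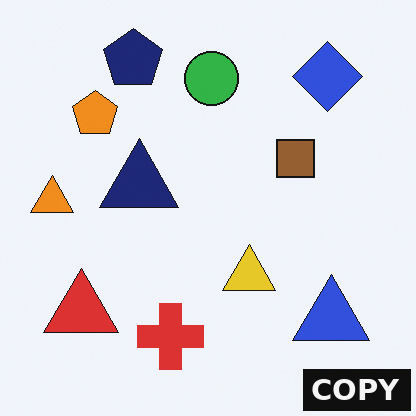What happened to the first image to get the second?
It was watermarked with the text "COPY" in the lower-right corner.

A dark label reading "COPY" appears in the lower-right corner.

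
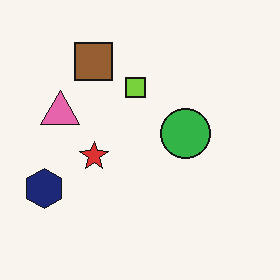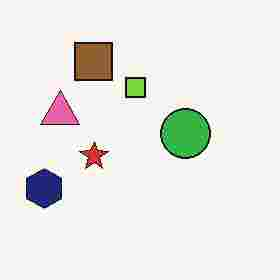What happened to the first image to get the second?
The image was heavily JPEG-compressed with obvious blocking artifacts.

Blocky 8×8 compression artifacts appear around shape edges and the flat background shows ringing — characteristic JPEG degradation.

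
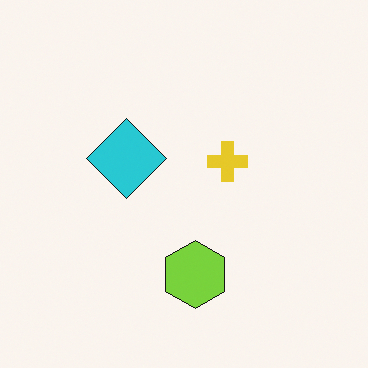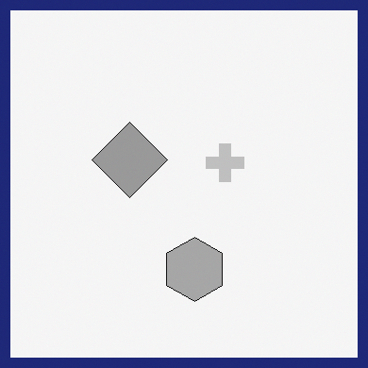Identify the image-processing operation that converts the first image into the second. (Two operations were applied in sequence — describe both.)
This is the original image converted to grayscale, then framed with a navy border.

All color is removed — every shape is now a shade of grey. A solid navy frame runs around the edge of the second image, with the content slightly shrunk inside it.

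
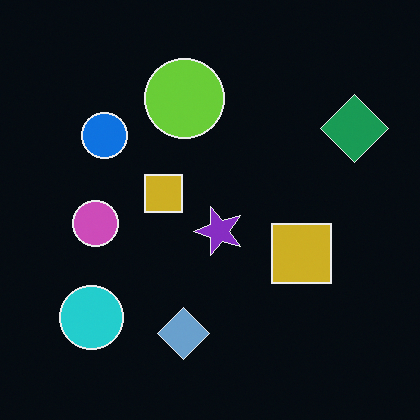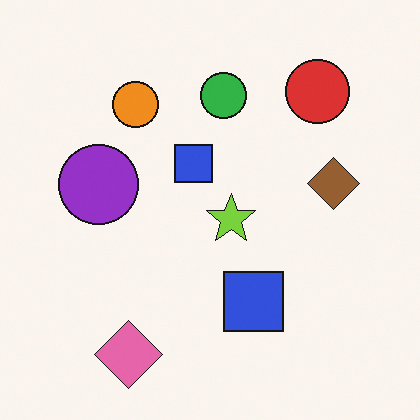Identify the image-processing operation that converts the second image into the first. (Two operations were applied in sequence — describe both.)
Color-inverted (negative), then transposed (reflected across the top-left ↔ bottom-right diagonal).

The light background has become dark and every shape's color is its complement — a photographic negative. Shapes have swapped their row and column positions — what was in the top-right is now in the bottom-left — a diagonal reflection.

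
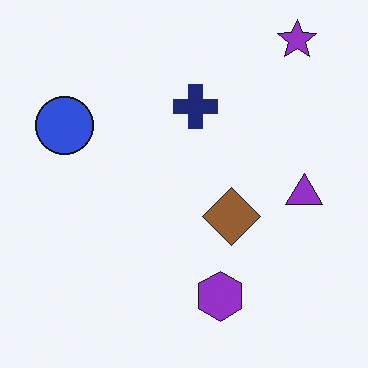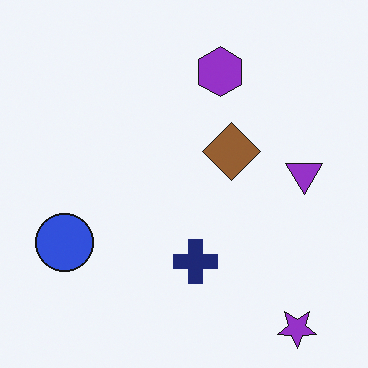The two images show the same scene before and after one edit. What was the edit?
It was flipped vertically (top ↔ bottom).

The purple star is in the top-right of the first image and the bottom-right of the second — shapes on opposite sides of the horizontal midline have swapped in a mirror flip.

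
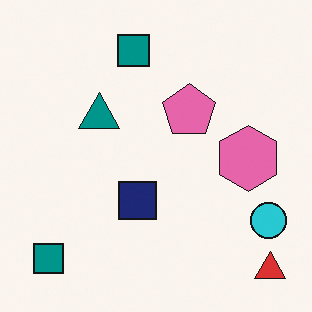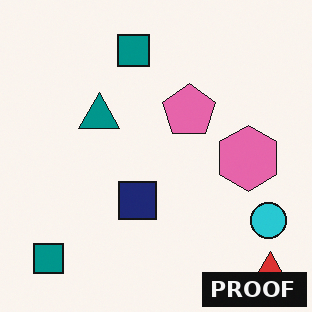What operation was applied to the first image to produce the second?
The image was watermarked with the text "PROOF" in the lower-right corner.

A dark label reading "PROOF" appears in the lower-right corner.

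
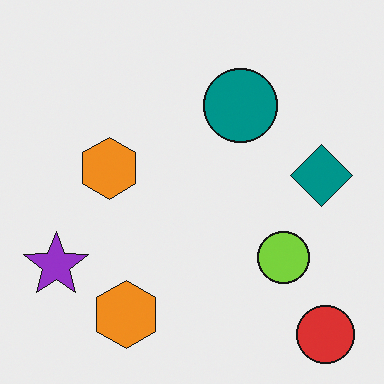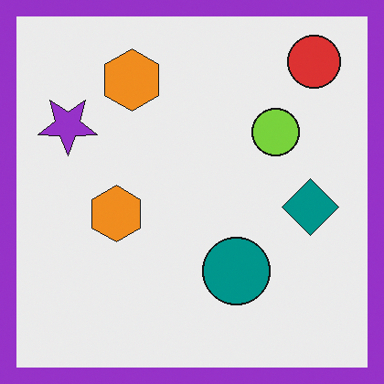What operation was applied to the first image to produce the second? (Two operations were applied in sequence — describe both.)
The image was flipped vertically (top ↔ bottom), then framed with a purple border.

The red circle is in the bottom-right of the first image and the top-right of the second — shapes on opposite sides of the horizontal midline have swapped in a mirror flip. A solid purple frame runs around the edge of the second image, with the content slightly shrunk inside it.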